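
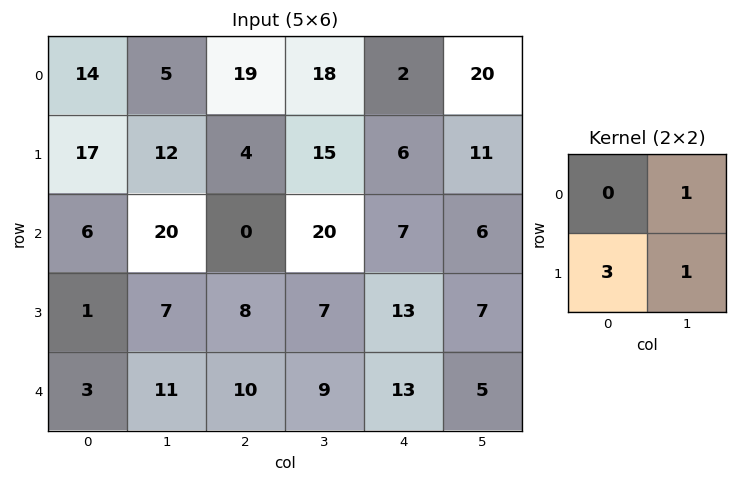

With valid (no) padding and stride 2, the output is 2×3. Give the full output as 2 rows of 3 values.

Output[0,0]: The receptive field on the input at this output position is [14 5 / 17 12]. Elementwise product with the kernel and sum: 5·1 + 17·3 + 12·1.

68 45 49
30 51 52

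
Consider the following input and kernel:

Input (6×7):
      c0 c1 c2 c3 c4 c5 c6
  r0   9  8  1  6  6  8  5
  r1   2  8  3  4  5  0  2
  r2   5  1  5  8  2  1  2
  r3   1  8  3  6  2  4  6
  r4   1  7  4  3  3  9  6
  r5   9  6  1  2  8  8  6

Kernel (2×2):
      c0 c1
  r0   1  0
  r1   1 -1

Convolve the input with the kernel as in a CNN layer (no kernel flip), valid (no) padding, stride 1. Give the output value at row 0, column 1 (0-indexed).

The receptive field on the input at this output position is [8 1 / 8 3]. Elementwise product with the kernel and sum: 8·1 + 8·1 + 3·-1.

13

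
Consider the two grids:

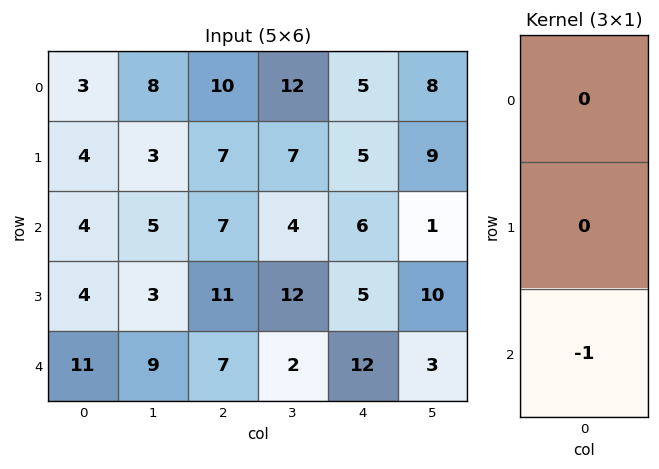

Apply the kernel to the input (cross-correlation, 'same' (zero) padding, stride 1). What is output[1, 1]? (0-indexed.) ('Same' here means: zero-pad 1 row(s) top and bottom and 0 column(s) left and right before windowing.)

The receptive field on the zero-padded input at this output position is [8 / 3 / 5]. Elementwise product with the kernel and sum: 5·-1.

-5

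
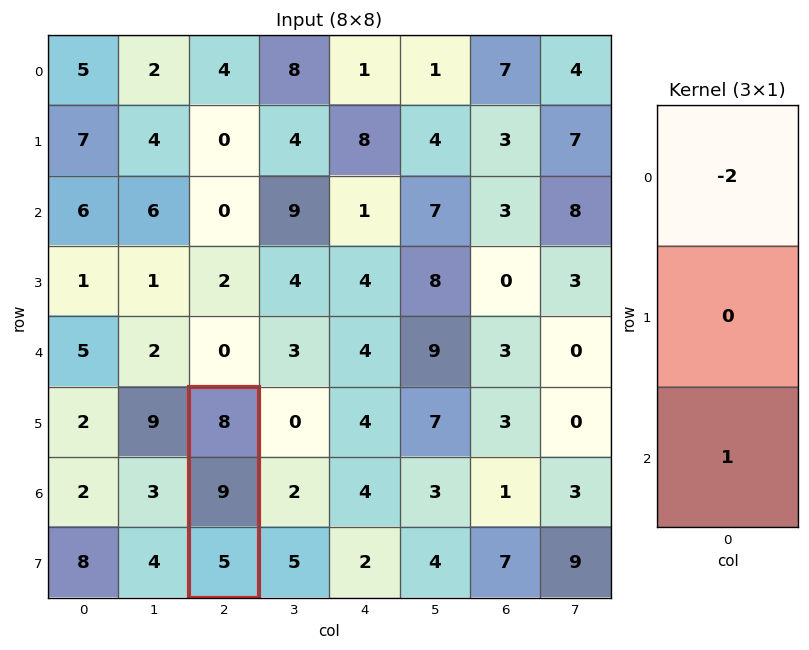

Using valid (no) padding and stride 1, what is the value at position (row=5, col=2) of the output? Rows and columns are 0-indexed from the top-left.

The receptive field on the input at this output position is [8 / 9 / 5]. Elementwise product with the kernel and sum: 8·-2 + 5·1.

-11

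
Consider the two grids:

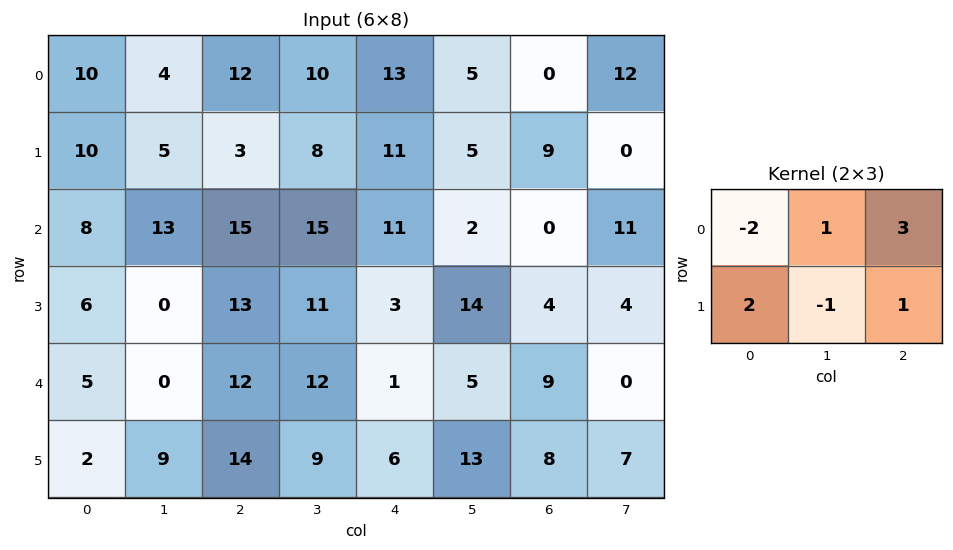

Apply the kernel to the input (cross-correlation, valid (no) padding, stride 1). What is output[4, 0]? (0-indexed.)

35

The receptive field on the input at this output position is [5 0 12 / 2 9 14]. Elementwise product with the kernel and sum: 5·-2 + 0·1 + 12·3 + 2·2 + 9·-1 + 14·1.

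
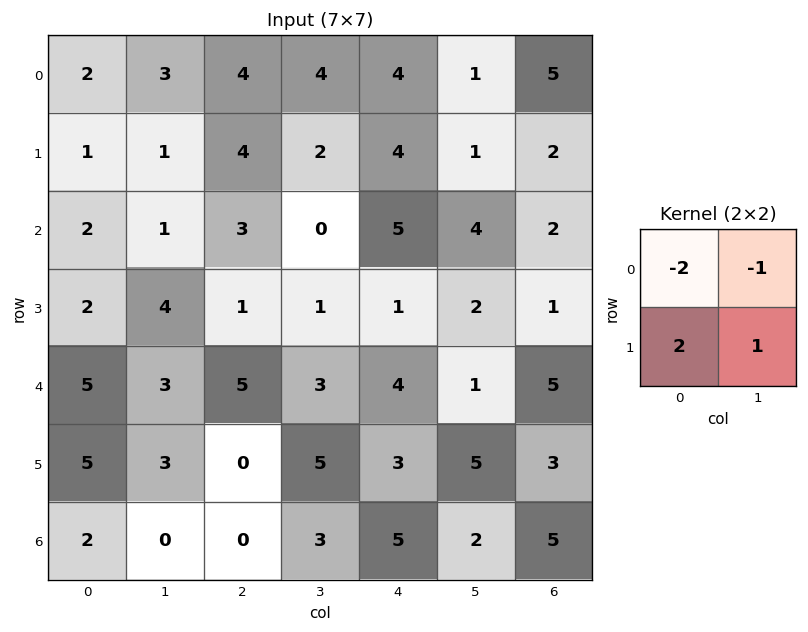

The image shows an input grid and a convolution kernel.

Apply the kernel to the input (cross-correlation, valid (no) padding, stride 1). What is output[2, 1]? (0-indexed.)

4

The receptive field on the input at this output position is [1 3 / 4 1]. Elementwise product with the kernel and sum: 1·-2 + 3·-1 + 4·2 + 1·1.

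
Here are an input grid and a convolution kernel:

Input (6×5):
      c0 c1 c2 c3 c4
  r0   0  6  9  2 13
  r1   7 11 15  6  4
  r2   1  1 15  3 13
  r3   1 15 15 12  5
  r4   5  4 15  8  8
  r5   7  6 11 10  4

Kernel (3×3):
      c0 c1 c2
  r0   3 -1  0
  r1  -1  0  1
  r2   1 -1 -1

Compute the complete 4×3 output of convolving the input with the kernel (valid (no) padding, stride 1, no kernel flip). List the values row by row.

Output[0,0]: The receptive field on the input at this output position is [0 6 9 / 7 11 15 / 1 1 15]. Elementwise product with the kernel and sum: 0·3 + 6·-1 + 7·-1 + 15·1 + 1·1 + 1·-1 + 15·-1.
Output[0,1]: The receptive field on the input at this output position is [6 9 2 / 11 15 6 / 1 15 3]. Elementwise product with the kernel and sum: 6·3 + 9·-1 + 11·-1 + 6·1 + 1·1 + 15·-1 + 3·-1.

-13 -13 13
-5 8 35
2 -34 31
-12 19 23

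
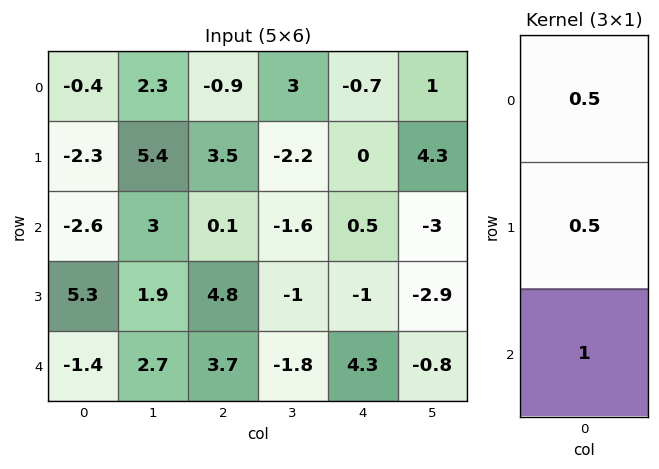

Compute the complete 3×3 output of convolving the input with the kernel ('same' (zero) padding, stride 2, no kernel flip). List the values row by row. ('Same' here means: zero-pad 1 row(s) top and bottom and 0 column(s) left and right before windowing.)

Output[0,0]: The receptive field on the zero-padded input at this output position is [0 / -0.4 / -2.3]. Elementwise product with the kernel and sum: 0·0.5 + -0.4·0.5 + -2.3·1.
Output[0,1]: The receptive field on the zero-padded input at this output position is [0 / -0.9 / 3.5]. Elementwise product with the kernel and sum: 0·0.5 + -0.9·0.5 + 3.5·1.

-2.5 3.05 -0.35
2.85 6.6 -0.75
1.95 4.25 1.65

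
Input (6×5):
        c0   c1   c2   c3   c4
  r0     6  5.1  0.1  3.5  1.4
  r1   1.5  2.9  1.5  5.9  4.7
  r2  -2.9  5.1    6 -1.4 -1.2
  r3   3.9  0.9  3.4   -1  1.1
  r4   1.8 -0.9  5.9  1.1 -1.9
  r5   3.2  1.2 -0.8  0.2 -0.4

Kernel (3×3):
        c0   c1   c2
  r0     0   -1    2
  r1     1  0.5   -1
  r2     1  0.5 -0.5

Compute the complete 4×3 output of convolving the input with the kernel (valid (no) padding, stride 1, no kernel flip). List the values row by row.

Output[0,0]: The receptive field on the input at this output position is [6 5.1 0.1 / 1.5 2.9 1.5 / -2.9 5.1 6]. Elementwise product with the kernel and sum: 5.1·-1 + 0.1·2 + 1.5·1 + 2.9·0.5 + 1.5·-1 + -2.9·1 + 5.1·0.5 + 6·-0.5.

-6.8 13.45 4.95
-3.6 22.9 12.35
6.25 -3.7 8.2
5.55 -3.75 11.05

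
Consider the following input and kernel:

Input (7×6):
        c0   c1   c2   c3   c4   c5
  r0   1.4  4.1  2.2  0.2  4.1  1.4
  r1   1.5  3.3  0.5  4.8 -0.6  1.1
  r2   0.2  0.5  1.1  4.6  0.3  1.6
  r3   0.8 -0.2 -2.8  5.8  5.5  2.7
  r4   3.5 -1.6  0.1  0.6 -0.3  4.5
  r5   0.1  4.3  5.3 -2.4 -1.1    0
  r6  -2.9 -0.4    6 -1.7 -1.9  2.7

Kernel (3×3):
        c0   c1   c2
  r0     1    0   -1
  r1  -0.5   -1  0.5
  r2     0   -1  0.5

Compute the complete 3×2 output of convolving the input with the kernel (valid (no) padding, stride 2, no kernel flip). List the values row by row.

-4.55 -11.7
-0.85 -1.6
5.1 0.35

Output[0,0]: The receptive field on the input at this output position is [1.4 4.1 2.2 / 1.5 3.3 0.5 / 0.2 0.5 1.1]. Elementwise product with the kernel and sum: 1.4·1 + 2.2·-1 + 1.5·-0.5 + 3.3·-1 + 0.5·0.5 + 0.5·-1 + 1.1·0.5.
Output[0,1]: The receptive field on the input at this output position is [2.2 0.2 4.1 / 0.5 4.8 -0.6 / 1.1 4.6 0.3]. Elementwise product with the kernel and sum: 2.2·1 + 4.1·-1 + 0.5·-0.5 + 4.8·-1 + -0.6·0.5 + 4.6·-1 + 0.3·0.5.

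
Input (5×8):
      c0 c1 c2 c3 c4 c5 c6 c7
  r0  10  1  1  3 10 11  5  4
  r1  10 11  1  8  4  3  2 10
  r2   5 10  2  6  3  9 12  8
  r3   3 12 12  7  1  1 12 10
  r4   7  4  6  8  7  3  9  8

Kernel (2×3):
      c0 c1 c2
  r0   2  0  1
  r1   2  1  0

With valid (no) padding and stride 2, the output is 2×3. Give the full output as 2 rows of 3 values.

Output[0,0]: The receptive field on the input at this output position is [10 1 1 / 10 11 1]. Elementwise product with the kernel and sum: 10·2 + 1·1 + 10·2 + 11·1.
Output[0,1]: The receptive field on the input at this output position is [1 3 10 / 1 8 4]. Elementwise product with the kernel and sum: 1·2 + 10·1 + 1·2 + 8·1.

52 22 36
30 38 21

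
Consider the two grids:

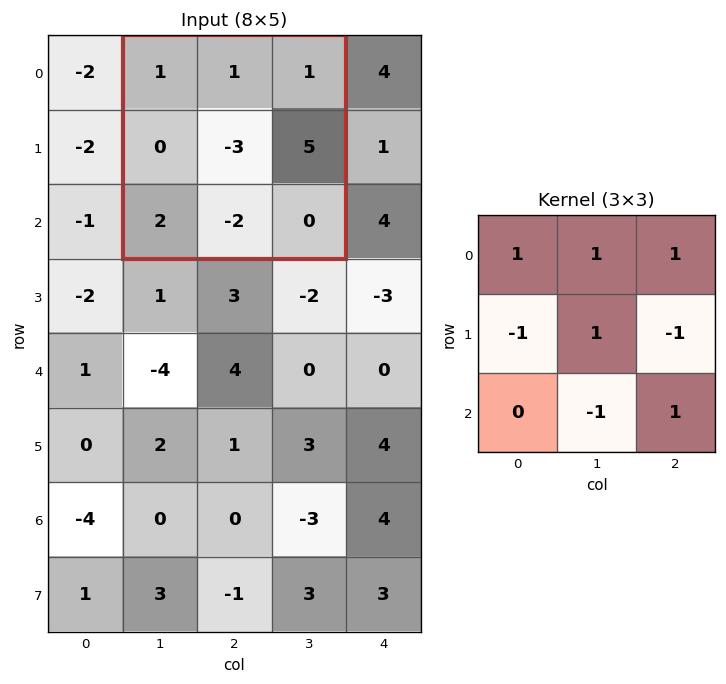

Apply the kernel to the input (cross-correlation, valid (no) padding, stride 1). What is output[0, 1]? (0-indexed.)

The receptive field on the input at this output position is [1 1 1 / 0 -3 5 / 2 -2 0]. Elementwise product with the kernel and sum: 1·1 + 1·1 + 1·1 + 0·-1 + -3·1 + 5·-1 + -2·-1 + 0·1.

-3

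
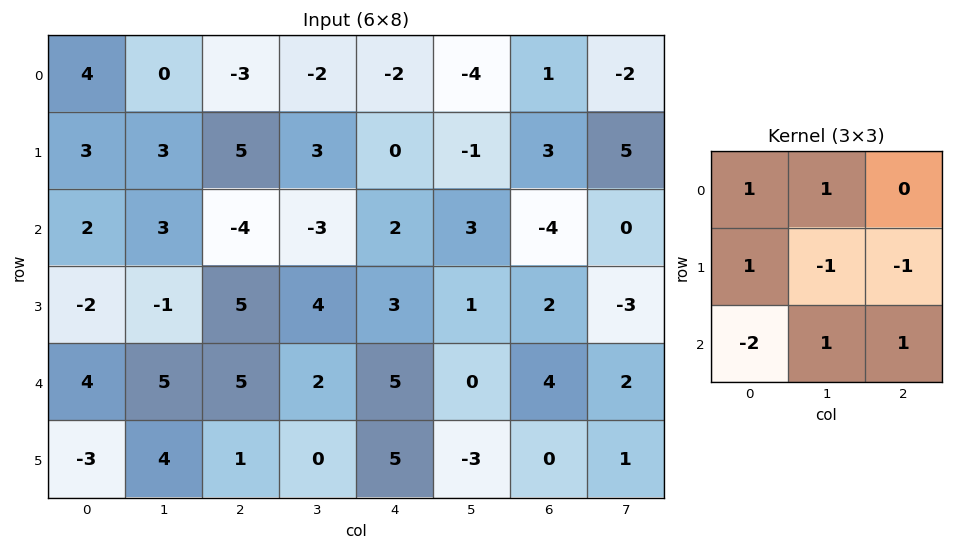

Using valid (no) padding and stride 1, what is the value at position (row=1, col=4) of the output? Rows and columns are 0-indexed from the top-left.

The receptive field on the input at this output position is [0 -1 3 / 2 3 -4 / 3 1 2]. Elementwise product with the kernel and sum: 0·1 + -1·1 + 2·1 + 3·-1 + -4·-1 + 3·-2 + 1·1 + 2·1.

-1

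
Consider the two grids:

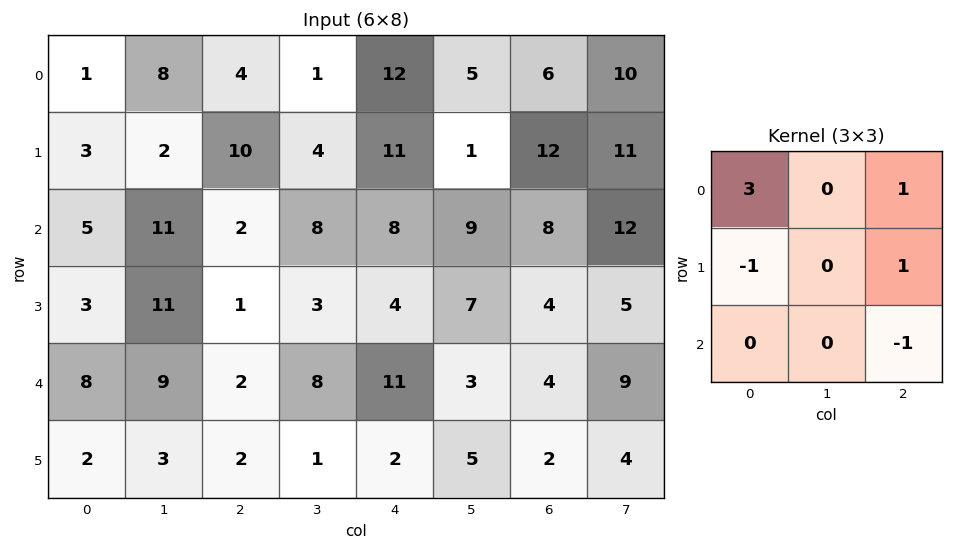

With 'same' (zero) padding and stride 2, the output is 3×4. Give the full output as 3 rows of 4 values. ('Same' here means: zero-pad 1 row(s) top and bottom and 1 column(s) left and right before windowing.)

Output[0,0]: The receptive field on the zero-padded input at this output position is [0 0 0 / 0 1 8 / 0 3 2]. Elementwise product with the kernel and sum: 0·3 + 0·1 + 0·-1 + 8·1 + 2·-1.

6 -11 3 -6
2 4 7 12
17 34 6 28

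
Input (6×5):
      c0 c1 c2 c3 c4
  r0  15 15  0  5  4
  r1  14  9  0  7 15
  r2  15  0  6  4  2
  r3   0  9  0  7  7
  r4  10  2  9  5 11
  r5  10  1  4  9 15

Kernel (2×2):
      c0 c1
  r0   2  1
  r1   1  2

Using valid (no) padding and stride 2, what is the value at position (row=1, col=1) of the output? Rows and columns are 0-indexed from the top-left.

The receptive field on the input at this output position is [6 4 / 0 7]. Elementwise product with the kernel and sum: 6·2 + 4·1 + 0·1 + 7·2.

30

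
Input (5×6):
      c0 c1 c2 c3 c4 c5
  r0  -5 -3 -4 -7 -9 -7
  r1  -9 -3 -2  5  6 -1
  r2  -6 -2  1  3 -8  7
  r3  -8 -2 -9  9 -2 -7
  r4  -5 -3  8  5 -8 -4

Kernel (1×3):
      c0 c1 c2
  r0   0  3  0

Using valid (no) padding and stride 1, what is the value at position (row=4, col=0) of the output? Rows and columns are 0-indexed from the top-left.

-9

The receptive field on the input at this output position is [-5 -3 8]. Elementwise product with the kernel and sum: -3·3.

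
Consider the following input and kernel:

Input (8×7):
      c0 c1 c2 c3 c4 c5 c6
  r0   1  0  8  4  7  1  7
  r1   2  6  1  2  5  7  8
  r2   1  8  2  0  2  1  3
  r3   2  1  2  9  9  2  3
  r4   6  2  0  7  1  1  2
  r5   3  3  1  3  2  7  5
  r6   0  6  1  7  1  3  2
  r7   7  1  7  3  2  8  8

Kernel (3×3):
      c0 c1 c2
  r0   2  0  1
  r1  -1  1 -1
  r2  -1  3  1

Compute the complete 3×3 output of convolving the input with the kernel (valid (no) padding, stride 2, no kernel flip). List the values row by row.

Output[0,0]: The receptive field on the input at this output position is [1 0 8 / 2 6 1 / 1 8 2]. Elementwise product with the kernel and sum: 1·2 + 8·1 + 2·-1 + 6·1 + 1·-1 + 1·-1 + 8·3 + 2·1.
Output[0,1]: The receptive field on the input at this output position is [8 4 7 / 1 2 5 / 2 0 2]. Elementwise product with the kernel and sum: 8·2 + 7·1 + 1·-1 + 2·1 + 5·-1 + 2·-1 + 0·3 + 2·1.

38 19 19
1 26 1
30 22 14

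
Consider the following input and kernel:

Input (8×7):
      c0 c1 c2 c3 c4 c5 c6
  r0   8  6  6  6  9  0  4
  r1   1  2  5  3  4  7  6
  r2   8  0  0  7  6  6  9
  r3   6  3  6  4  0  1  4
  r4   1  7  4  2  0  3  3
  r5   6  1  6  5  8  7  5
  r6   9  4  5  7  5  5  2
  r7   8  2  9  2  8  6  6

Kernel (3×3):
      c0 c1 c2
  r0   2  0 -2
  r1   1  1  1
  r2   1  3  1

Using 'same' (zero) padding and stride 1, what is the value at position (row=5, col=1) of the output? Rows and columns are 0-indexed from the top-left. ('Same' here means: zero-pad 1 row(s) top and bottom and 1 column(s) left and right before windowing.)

33

The receptive field on the zero-padded input at this output position is [1 7 4 / 6 1 6 / 9 4 5]. Elementwise product with the kernel and sum: 1·2 + 4·-2 + 6·1 + 1·1 + 6·1 + 9·1 + 4·3 + 5·1.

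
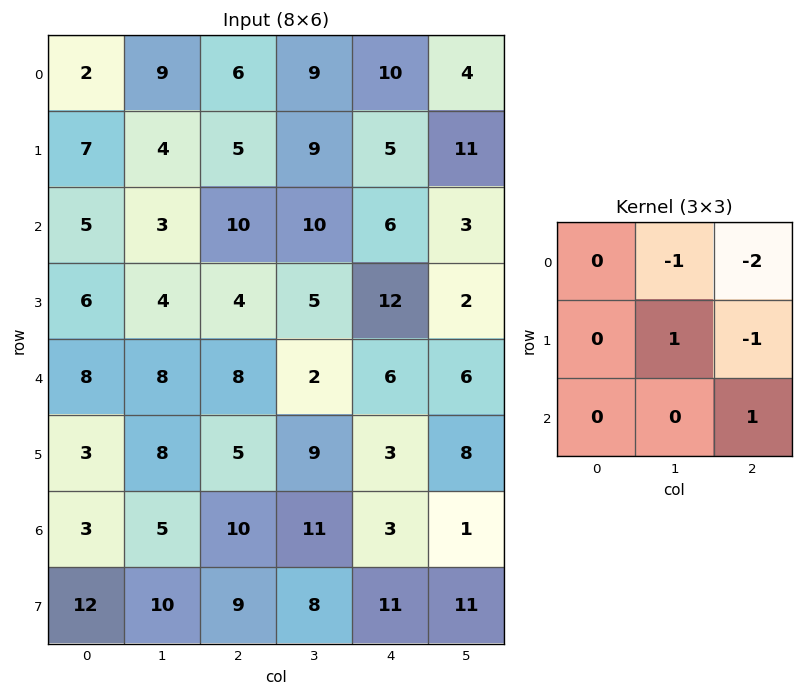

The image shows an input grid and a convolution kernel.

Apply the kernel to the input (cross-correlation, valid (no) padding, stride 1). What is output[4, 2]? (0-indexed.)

-5

The receptive field on the input at this output position is [8 2 6 / 5 9 3 / 10 11 3]. Elementwise product with the kernel and sum: 2·-1 + 6·-2 + 9·1 + 3·-1 + 3·1.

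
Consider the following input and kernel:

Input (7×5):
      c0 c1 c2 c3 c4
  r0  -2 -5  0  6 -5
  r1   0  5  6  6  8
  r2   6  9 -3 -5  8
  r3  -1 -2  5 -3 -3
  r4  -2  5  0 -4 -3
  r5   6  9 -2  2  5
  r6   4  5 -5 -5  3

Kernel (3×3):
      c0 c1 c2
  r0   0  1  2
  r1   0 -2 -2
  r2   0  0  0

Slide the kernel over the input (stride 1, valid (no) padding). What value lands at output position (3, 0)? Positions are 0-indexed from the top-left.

The receptive field on the input at this output position is [-1 -2 5 / -2 5 0 / 6 9 -2]. Elementwise product with the kernel and sum: -2·1 + 5·2 + 5·-2 + 0·-2.

-2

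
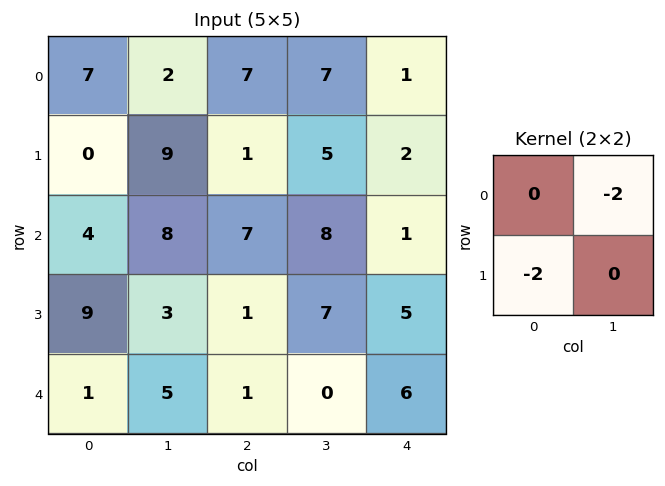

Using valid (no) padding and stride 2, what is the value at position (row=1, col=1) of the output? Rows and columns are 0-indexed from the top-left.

The receptive field on the input at this output position is [7 8 / 1 7]. Elementwise product with the kernel and sum: 8·-2 + 1·-2.

-18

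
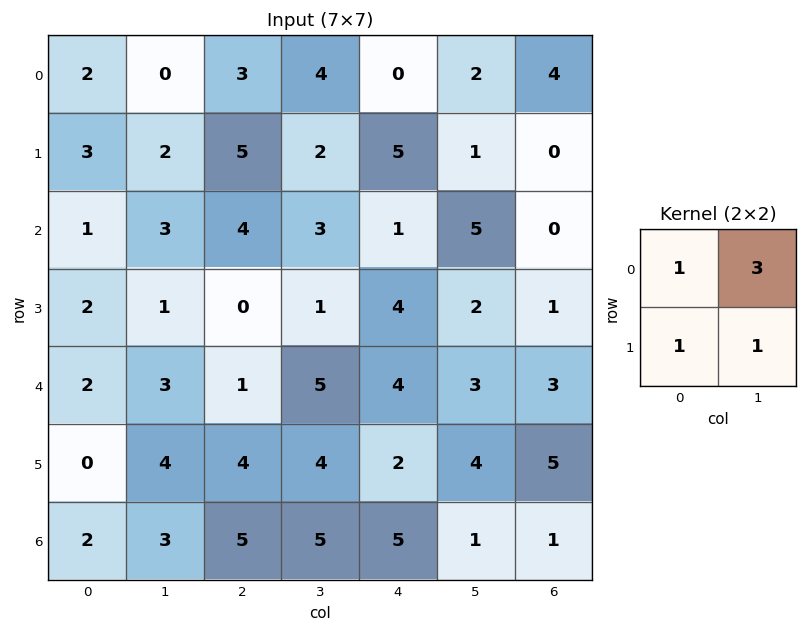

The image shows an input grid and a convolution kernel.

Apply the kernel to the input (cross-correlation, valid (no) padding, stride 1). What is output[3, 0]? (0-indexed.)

The receptive field on the input at this output position is [2 1 / 2 3]. Elementwise product with the kernel and sum: 2·1 + 1·3 + 2·1 + 3·1.

10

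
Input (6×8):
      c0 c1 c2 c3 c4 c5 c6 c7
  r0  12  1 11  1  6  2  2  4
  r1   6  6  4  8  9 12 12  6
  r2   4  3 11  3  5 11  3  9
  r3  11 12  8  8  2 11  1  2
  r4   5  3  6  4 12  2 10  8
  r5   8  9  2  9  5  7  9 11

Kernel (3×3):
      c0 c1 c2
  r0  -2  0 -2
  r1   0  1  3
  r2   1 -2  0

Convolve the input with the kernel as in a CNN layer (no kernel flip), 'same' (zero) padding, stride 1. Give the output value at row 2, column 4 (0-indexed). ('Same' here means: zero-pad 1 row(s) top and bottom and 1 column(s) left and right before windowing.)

The receptive field on the zero-padded input at this output position is [8 9 12 / 3 5 11 / 8 2 11]. Elementwise product with the kernel and sum: 8·-2 + 12·-2 + 5·1 + 11·3 + 8·1 + 2·-2.

2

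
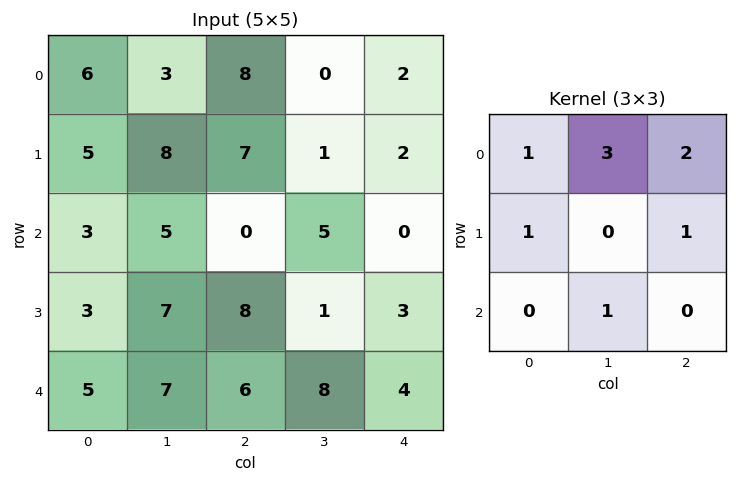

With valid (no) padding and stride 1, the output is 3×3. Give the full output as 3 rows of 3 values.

Output[0,0]: The receptive field on the input at this output position is [6 3 8 / 5 8 7 / 3 5 0]. Elementwise product with the kernel and sum: 6·1 + 3·3 + 8·2 + 5·1 + 7·1 + 5·1.
Output[0,1]: The receptive field on the input at this output position is [3 8 0 / 8 7 1 / 5 0 5]. Elementwise product with the kernel and sum: 3·1 + 8·3 + 0·2 + 8·1 + 1·1 + 0·1.

48 36 26
53 49 15
36 29 34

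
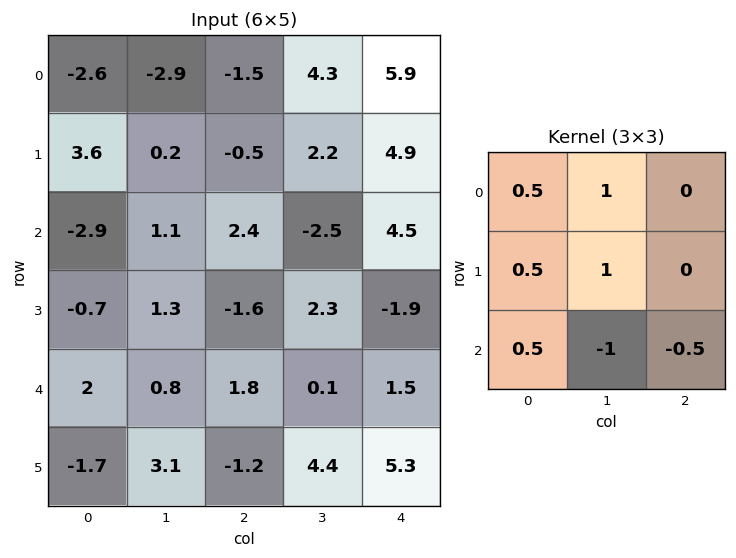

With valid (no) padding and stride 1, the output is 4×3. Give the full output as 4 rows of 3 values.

-5.95 -3.95 6.95
0.8 3.65 -1.5
-0.1 0.55 0.25
-0.6 1.8 -5.15

Output[0,0]: The receptive field on the input at this output position is [-2.6 -2.9 -1.5 / 3.6 0.2 -0.5 / -2.9 1.1 2.4]. Elementwise product with the kernel and sum: -2.6·0.5 + -2.9·1 + 3.6·0.5 + 0.2·1 + -2.9·0.5 + 1.1·-1 + 2.4·-0.5.
Output[0,1]: The receptive field on the input at this output position is [-2.9 -1.5 4.3 / 0.2 -0.5 2.2 / 1.1 2.4 -2.5]. Elementwise product with the kernel and sum: -2.9·0.5 + -1.5·1 + 0.2·0.5 + -0.5·1 + 1.1·0.5 + 2.4·-1 + -2.5·-0.5.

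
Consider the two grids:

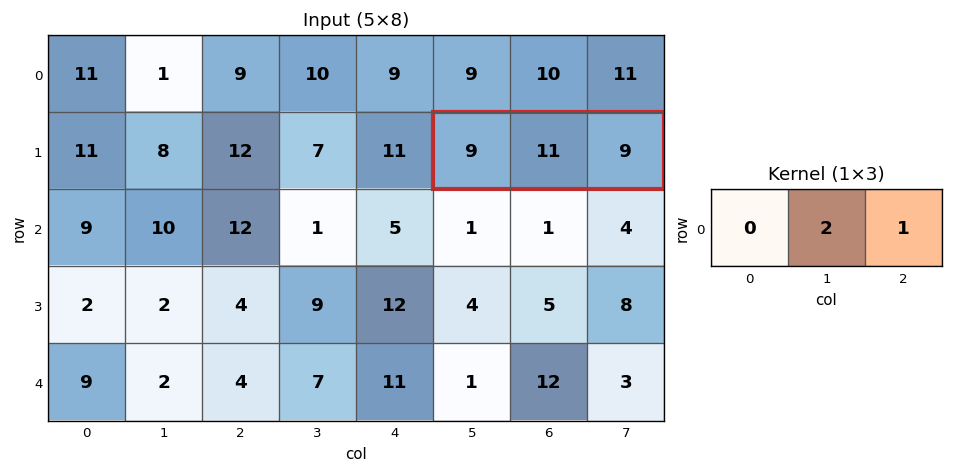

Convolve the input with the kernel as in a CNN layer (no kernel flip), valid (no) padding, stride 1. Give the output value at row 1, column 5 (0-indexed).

The receptive field on the input at this output position is [9 11 9]. Elementwise product with the kernel and sum: 11·2 + 9·1.

31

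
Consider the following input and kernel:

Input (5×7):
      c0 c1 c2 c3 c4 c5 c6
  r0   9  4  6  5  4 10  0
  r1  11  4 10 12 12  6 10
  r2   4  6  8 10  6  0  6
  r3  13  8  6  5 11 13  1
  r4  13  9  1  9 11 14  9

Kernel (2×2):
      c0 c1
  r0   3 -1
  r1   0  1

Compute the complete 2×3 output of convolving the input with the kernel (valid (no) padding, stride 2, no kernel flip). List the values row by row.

27 25 8
14 19 31

Output[0,0]: The receptive field on the input at this output position is [9 4 / 11 4]. Elementwise product with the kernel and sum: 9·3 + 4·-1 + 4·1.
Output[0,1]: The receptive field on the input at this output position is [6 5 / 10 12]. Elementwise product with the kernel and sum: 6·3 + 5·-1 + 12·1.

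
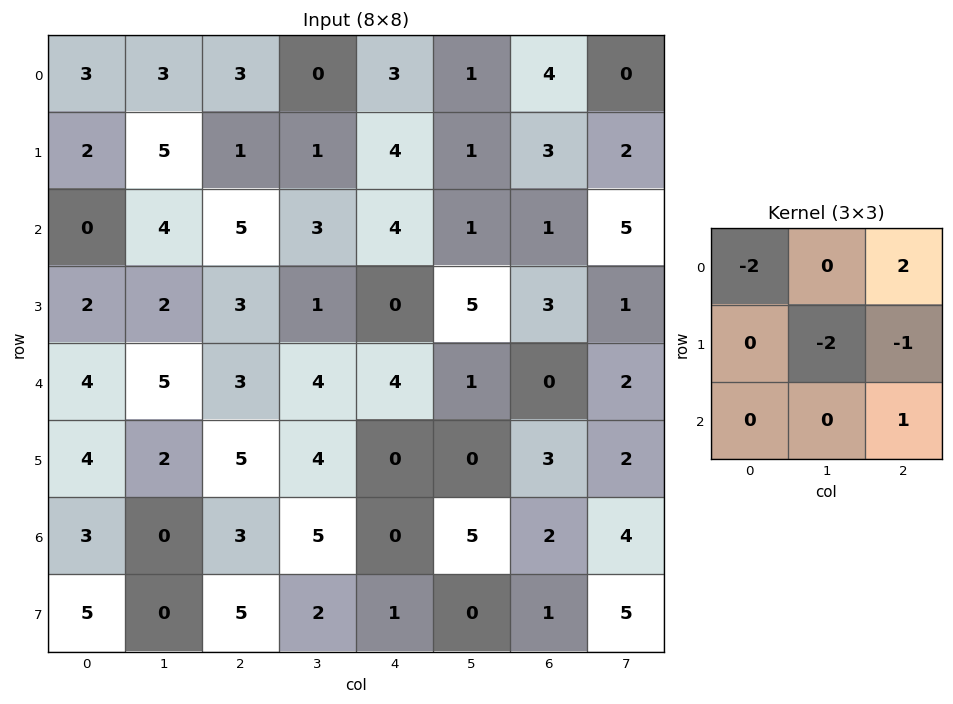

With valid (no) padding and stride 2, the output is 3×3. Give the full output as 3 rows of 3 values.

Output[0,0]: The receptive field on the input at this output position is [3 3 3 / 2 5 1 / 0 4 5]. Elementwise product with the kernel and sum: 3·-2 + 3·2 + 5·-2 + 1·-1 + 5·1.
Output[0,1]: The receptive field on the input at this output position is [3 0 3 / 1 1 4 / 5 3 4]. Elementwise product with the kernel and sum: 3·-2 + 3·2 + 1·-2 + 4·-1 + 4·1.

-6 -2 -2
6 0 -19
-8 -6 -9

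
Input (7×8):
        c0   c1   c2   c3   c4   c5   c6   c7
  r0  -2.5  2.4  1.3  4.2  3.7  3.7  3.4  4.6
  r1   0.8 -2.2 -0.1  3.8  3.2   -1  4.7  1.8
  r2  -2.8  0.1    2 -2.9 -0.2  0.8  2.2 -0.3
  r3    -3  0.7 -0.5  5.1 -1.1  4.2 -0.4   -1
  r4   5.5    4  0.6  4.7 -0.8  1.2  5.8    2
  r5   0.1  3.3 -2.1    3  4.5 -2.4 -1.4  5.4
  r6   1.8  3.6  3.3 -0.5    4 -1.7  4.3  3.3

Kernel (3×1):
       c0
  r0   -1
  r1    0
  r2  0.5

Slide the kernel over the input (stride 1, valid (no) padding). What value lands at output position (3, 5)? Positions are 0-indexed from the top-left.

The receptive field on the input at this output position is [4.2 / 1.2 / -2.4]. Elementwise product with the kernel and sum: 4.2·-1 + -2.4·0.5.

-5.4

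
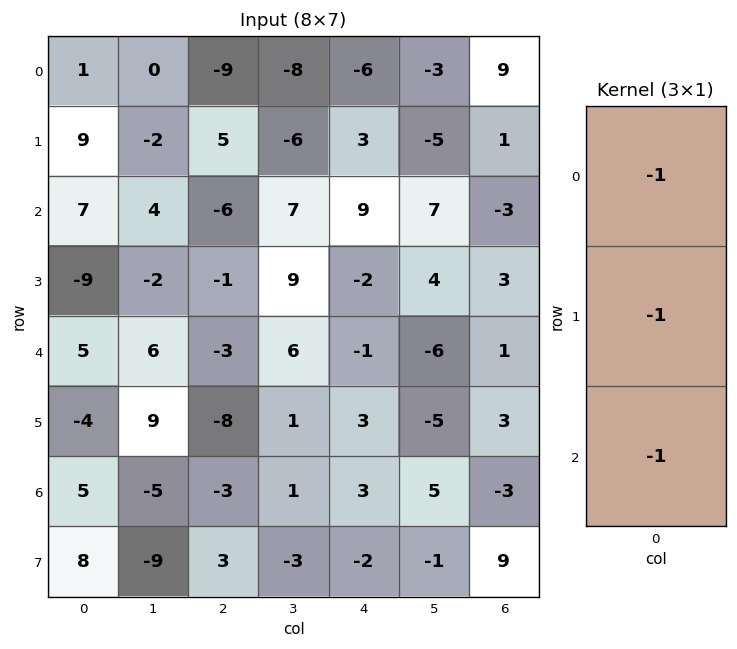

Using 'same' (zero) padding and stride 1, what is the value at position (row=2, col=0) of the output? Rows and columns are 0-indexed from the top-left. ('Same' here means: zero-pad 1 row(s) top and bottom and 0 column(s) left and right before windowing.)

The receptive field on the zero-padded input at this output position is [9 / 7 / -9]. Elementwise product with the kernel and sum: 9·-1 + 7·-1 + -9·-1.

-7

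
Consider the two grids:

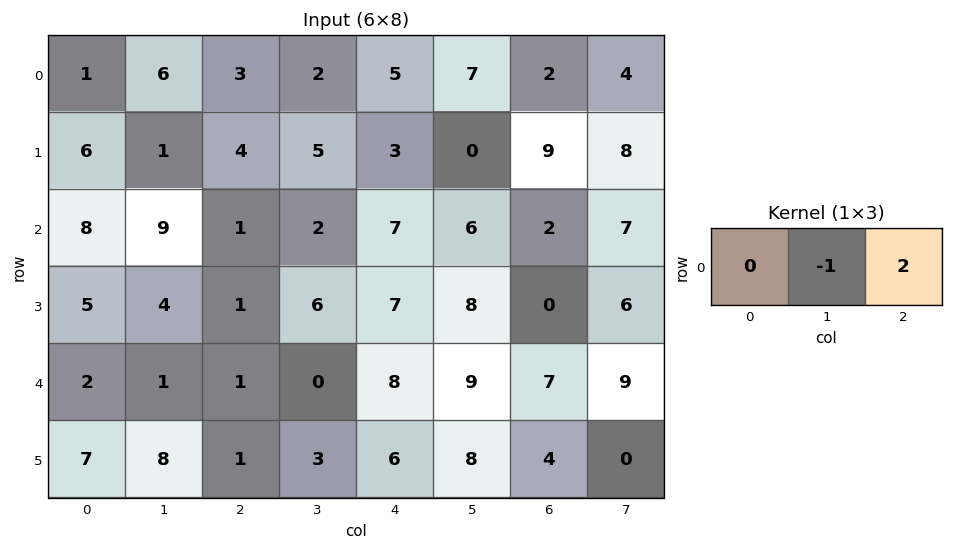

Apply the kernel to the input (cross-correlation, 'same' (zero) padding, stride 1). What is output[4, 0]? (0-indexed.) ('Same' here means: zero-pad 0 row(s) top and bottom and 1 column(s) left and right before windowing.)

0

The receptive field on the zero-padded input at this output position is [0 2 1]. Elementwise product with the kernel and sum: 2·-1 + 1·2.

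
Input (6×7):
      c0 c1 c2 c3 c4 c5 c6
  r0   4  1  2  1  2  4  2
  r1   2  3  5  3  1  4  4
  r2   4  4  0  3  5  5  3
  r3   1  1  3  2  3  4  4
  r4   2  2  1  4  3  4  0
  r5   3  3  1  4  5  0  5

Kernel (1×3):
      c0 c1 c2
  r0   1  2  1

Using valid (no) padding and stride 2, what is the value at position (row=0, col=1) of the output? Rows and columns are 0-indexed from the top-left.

The receptive field on the input at this output position is [2 1 2]. Elementwise product with the kernel and sum: 2·1 + 1·2 + 2·1.

6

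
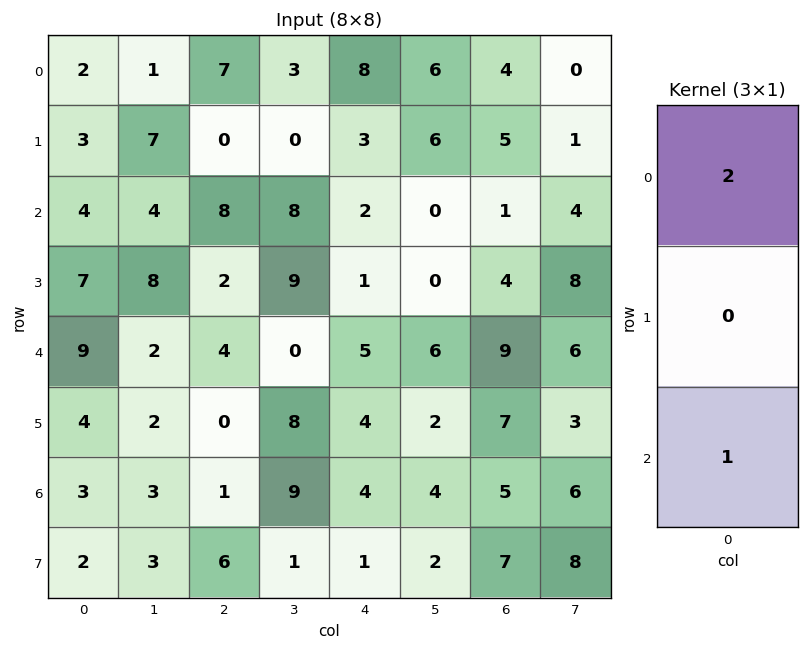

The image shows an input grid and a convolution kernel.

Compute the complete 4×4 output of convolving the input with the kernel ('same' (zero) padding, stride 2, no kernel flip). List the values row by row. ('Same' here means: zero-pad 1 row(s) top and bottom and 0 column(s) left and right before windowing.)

3 0 3 5
13 2 7 14
18 4 6 15
10 6 9 21

Output[0,0]: The receptive field on the zero-padded input at this output position is [0 / 2 / 3]. Elementwise product with the kernel and sum: 0·2 + 3·1.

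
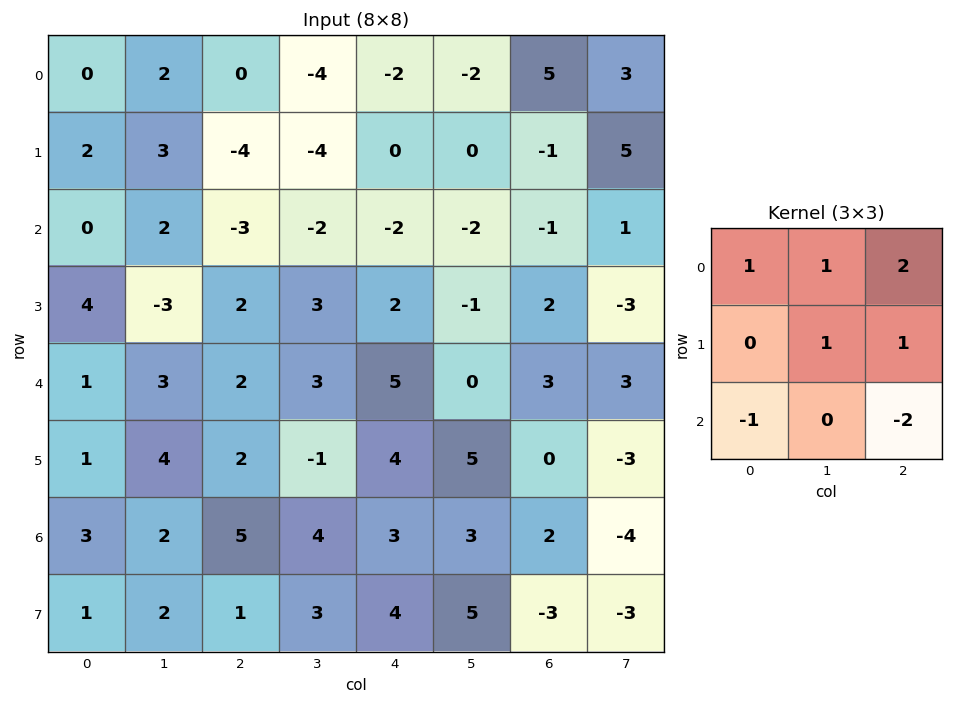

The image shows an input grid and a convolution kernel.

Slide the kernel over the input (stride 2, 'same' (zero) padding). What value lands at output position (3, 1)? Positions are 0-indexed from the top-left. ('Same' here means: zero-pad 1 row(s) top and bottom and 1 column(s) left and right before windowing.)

5

The receptive field on the zero-padded input at this output position is [4 2 -1 / 2 5 4 / 2 1 3]. Elementwise product with the kernel and sum: 4·1 + 2·1 + -1·2 + 5·1 + 4·1 + 2·-1 + 3·-2.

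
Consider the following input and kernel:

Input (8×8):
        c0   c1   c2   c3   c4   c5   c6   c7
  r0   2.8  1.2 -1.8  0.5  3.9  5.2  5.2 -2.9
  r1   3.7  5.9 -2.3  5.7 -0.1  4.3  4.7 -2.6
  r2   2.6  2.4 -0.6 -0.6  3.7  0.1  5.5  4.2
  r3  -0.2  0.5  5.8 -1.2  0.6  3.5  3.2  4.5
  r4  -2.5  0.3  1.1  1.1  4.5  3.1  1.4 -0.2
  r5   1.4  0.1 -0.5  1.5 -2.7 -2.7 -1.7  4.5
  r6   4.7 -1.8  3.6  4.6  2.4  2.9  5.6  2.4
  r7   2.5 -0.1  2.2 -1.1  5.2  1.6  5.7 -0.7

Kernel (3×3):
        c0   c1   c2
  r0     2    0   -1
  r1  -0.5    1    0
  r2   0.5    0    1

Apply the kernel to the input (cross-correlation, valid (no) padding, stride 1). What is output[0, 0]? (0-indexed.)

The receptive field on the input at this output position is [2.8 1.2 -1.8 / 3.7 5.9 -2.3 / 2.6 2.4 -0.6]. Elementwise product with the kernel and sum: 2.8·2 + -1.8·-1 + 3.7·-0.5 + 5.9·1 + 2.6·0.5 + -0.6·1.

12.15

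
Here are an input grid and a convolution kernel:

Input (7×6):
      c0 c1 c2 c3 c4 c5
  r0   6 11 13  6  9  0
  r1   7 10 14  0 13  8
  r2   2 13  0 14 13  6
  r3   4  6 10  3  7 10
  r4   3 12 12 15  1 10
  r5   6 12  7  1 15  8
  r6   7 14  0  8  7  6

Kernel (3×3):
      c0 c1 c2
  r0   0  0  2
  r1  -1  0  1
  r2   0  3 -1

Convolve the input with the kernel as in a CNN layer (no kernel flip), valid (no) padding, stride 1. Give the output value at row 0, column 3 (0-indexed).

41

The receptive field on the input at this output position is [6 9 0 / 0 13 8 / 14 13 6]. Elementwise product with the kernel and sum: 0·2 + 0·-1 + 8·1 + 13·3 + 6·-1.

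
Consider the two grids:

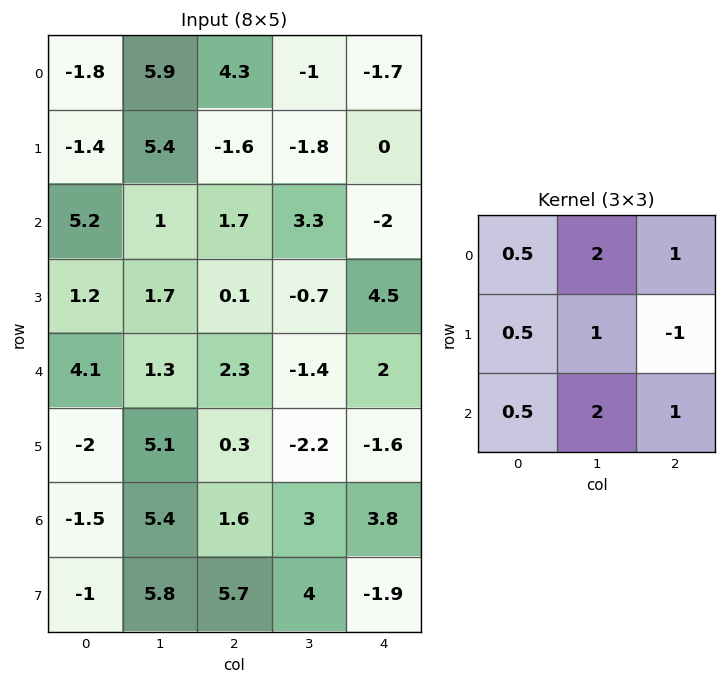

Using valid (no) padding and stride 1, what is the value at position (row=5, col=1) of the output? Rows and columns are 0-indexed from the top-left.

20.55

The receptive field on the input at this output position is [5.1 0.3 -2.2 / 5.4 1.6 3 / 5.8 5.7 4]. Elementwise product with the kernel and sum: 5.1·0.5 + 0.3·2 + -2.2·1 + 5.4·0.5 + 1.6·1 + 3·-1 + 5.8·0.5 + 5.7·2 + 4·1.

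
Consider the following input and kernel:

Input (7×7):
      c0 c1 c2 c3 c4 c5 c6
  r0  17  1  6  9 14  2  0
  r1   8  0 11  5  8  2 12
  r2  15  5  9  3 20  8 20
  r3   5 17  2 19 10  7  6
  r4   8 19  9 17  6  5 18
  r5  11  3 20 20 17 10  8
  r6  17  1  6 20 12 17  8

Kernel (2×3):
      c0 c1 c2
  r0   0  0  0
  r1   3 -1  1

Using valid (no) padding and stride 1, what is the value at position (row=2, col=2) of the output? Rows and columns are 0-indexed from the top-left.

-3

The receptive field on the input at this output position is [9 3 20 / 2 19 10]. Elementwise product with the kernel and sum: 2·3 + 19·-1 + 10·1.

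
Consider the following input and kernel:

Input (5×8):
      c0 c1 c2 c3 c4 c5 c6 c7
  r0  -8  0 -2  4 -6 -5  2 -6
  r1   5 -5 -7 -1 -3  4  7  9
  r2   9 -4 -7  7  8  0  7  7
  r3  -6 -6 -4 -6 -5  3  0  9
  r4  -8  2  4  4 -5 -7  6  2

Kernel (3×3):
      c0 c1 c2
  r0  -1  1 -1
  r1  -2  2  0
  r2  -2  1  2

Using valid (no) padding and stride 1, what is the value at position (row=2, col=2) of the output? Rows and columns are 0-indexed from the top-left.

-12

The receptive field on the input at this output position is [-7 7 8 / -4 -6 -5 / 4 4 -5]. Elementwise product with the kernel and sum: -7·-1 + 7·1 + 8·-1 + -4·-2 + -6·2 + 4·-2 + 4·1 + -5·2.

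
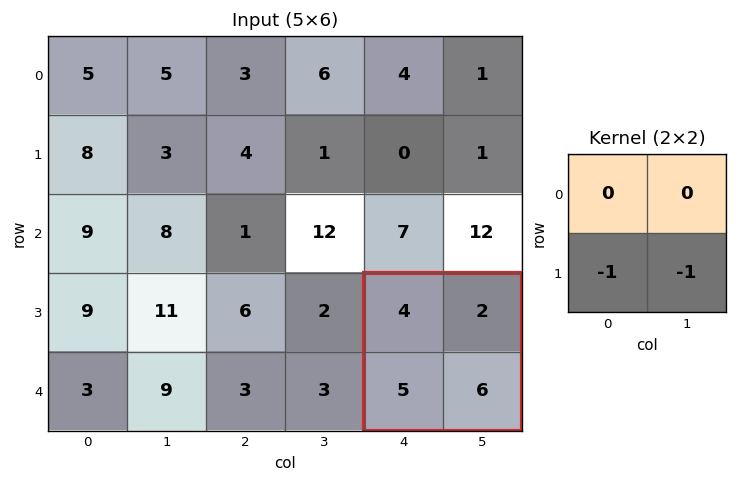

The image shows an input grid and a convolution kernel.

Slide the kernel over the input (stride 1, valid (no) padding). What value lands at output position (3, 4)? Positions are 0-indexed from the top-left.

-11

The receptive field on the input at this output position is [4 2 / 5 6]. Elementwise product with the kernel and sum: 5·-1 + 6·-1.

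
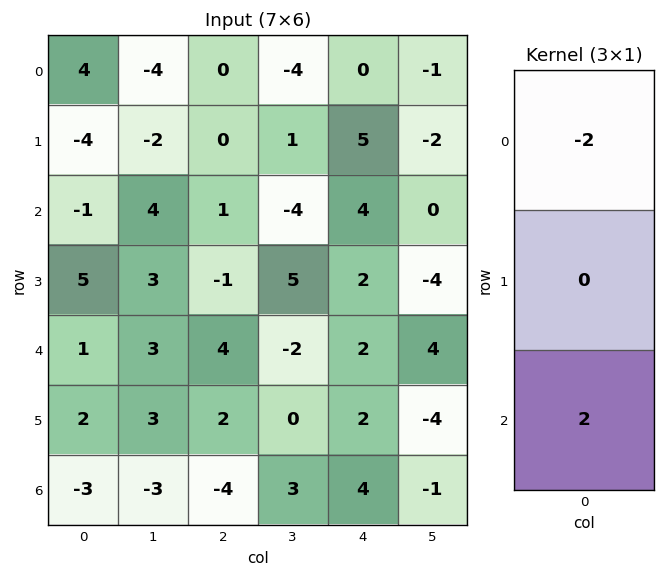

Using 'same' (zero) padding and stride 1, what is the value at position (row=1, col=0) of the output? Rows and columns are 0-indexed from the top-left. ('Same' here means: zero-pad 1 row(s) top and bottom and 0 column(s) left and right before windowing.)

The receptive field on the zero-padded input at this output position is [4 / -4 / -1]. Elementwise product with the kernel and sum: 4·-2 + -1·2.

-10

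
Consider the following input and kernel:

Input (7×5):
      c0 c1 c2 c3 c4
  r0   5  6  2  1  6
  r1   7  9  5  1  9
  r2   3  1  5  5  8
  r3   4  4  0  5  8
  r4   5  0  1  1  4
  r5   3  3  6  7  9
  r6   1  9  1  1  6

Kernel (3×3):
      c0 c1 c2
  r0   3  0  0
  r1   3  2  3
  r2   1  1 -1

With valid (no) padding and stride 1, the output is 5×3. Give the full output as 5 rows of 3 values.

68 59 52
55 54 61
33 30 47
30 19 21
57 51 58

Output[0,0]: The receptive field on the input at this output position is [5 6 2 / 7 9 5 / 3 1 5]. Elementwise product with the kernel and sum: 5·3 + 7·3 + 9·2 + 5·3 + 3·1 + 1·1 + 5·-1.
Output[0,1]: The receptive field on the input at this output position is [6 2 1 / 9 5 1 / 1 5 5]. Elementwise product with the kernel and sum: 6·3 + 9·3 + 5·2 + 1·3 + 1·1 + 5·1 + 5·-1.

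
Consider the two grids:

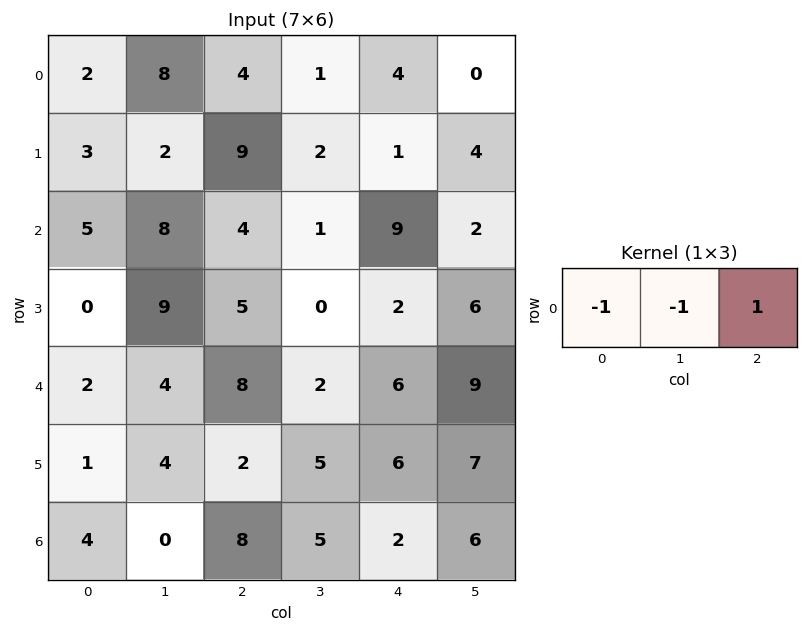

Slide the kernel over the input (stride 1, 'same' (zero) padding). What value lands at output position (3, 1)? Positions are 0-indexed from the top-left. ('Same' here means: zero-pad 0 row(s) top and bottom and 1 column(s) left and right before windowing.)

The receptive field on the zero-padded input at this output position is [0 9 5]. Elementwise product with the kernel and sum: 0·-1 + 9·-1 + 5·1.

-4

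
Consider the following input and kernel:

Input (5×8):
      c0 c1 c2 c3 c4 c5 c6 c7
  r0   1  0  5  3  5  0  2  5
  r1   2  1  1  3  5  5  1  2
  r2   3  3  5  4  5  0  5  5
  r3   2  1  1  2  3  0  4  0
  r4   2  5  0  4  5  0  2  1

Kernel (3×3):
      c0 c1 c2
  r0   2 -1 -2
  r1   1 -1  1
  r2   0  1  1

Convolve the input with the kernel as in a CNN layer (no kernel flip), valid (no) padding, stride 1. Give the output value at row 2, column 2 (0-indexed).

7

The receptive field on the input at this output position is [5 4 5 / 1 2 3 / 0 4 5]. Elementwise product with the kernel and sum: 5·2 + 4·-1 + 5·-2 + 1·1 + 2·-1 + 3·1 + 4·1 + 5·1.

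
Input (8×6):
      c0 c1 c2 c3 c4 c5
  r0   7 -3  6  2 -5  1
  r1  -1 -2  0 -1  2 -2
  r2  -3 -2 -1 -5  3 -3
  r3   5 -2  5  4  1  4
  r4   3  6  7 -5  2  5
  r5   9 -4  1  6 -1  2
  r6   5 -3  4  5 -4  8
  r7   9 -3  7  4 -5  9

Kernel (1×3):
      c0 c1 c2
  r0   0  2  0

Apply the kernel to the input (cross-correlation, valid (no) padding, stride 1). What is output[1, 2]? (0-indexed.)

-2

The receptive field on the input at this output position is [0 -1 2]. Elementwise product with the kernel and sum: -1·2.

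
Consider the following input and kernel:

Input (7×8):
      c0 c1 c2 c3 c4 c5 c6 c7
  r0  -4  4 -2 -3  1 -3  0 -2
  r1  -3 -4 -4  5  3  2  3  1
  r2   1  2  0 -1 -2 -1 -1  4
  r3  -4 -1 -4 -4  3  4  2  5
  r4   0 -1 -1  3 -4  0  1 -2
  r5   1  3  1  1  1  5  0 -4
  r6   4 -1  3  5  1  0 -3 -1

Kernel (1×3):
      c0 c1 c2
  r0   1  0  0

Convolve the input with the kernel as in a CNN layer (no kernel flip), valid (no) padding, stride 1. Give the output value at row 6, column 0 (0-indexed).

4

The receptive field on the input at this output position is [4 -1 3]. Elementwise product with the kernel and sum: 4·1.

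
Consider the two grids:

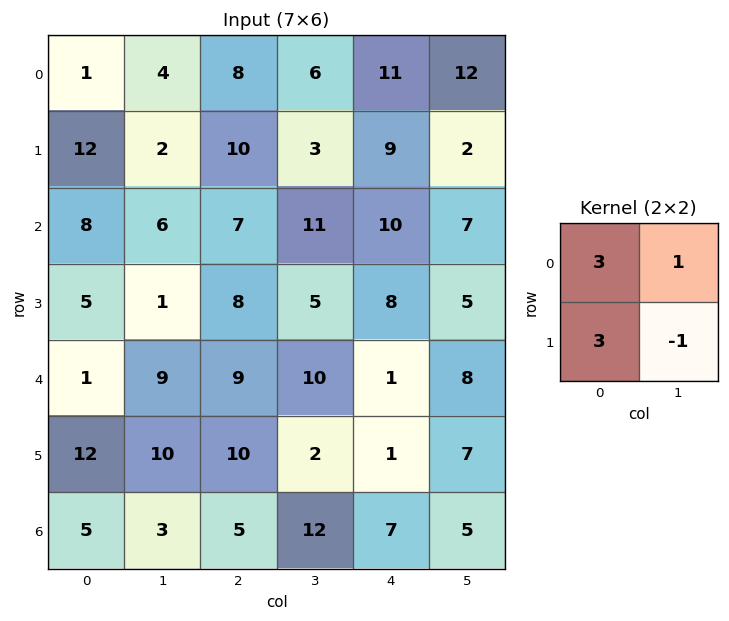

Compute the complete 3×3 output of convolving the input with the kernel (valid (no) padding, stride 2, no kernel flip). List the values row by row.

41 57 70
44 51 56
38 65 7

Output[0,0]: The receptive field on the input at this output position is [1 4 / 12 2]. Elementwise product with the kernel and sum: 1·3 + 4·1 + 12·3 + 2·-1.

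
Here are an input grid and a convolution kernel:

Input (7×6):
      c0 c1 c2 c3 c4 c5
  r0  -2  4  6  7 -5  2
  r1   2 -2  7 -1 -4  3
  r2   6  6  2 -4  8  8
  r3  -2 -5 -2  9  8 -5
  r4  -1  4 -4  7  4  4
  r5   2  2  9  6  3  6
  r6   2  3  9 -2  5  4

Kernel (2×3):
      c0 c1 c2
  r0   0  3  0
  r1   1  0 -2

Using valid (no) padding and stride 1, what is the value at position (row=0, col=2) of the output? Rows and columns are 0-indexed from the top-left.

The receptive field on the input at this output position is [6 7 -5 / 7 -1 -4]. Elementwise product with the kernel and sum: 7·3 + 7·1 + -4·-2.

36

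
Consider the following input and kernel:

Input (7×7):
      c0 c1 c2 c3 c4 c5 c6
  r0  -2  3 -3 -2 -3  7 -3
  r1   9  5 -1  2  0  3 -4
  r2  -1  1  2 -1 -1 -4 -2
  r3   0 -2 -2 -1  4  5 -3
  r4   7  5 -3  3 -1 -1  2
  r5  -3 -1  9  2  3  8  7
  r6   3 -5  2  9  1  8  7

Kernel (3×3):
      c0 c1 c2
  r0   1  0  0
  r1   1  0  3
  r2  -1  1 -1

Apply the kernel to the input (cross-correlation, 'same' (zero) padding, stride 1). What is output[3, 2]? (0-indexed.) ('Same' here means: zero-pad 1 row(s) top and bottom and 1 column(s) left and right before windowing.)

The receptive field on the zero-padded input at this output position is [1 2 -1 / -2 -2 -1 / 5 -3 3]. Elementwise product with the kernel and sum: 1·1 + -2·1 + -1·3 + 5·-1 + -3·1 + 3·-1.

-15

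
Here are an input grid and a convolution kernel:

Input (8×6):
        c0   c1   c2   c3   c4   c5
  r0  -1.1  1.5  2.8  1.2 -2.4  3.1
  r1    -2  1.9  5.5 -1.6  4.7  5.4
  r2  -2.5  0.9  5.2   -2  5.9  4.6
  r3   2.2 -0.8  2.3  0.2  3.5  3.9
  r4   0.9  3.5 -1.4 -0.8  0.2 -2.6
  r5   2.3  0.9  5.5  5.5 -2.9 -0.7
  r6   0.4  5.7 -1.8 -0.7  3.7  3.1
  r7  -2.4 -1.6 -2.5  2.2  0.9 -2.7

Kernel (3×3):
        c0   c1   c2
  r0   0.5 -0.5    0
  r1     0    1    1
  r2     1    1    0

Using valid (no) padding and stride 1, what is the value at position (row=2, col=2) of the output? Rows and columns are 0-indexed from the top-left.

The receptive field on the input at this output position is [5.2 -2 5.9 / 2.3 0.2 3.5 / -1.4 -0.8 0.2]. Elementwise product with the kernel and sum: 5.2·0.5 + -2·-0.5 + 0.2·1 + 3.5·1 + -1.4·1 + -0.8·1.

5.1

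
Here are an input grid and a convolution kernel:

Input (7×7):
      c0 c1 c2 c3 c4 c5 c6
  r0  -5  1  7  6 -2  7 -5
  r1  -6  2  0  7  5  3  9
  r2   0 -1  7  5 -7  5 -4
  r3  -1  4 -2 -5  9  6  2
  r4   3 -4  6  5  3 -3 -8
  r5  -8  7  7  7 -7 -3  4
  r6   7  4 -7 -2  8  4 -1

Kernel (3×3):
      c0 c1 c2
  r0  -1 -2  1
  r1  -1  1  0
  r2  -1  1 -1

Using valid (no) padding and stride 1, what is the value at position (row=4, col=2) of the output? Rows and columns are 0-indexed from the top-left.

The receptive field on the input at this output position is [6 5 3 / 7 7 -7 / -7 -2 8]. Elementwise product with the kernel and sum: 6·-1 + 5·-2 + 3·1 + 7·-1 + 7·1 + -7·-1 + -2·1 + 8·-1.

-16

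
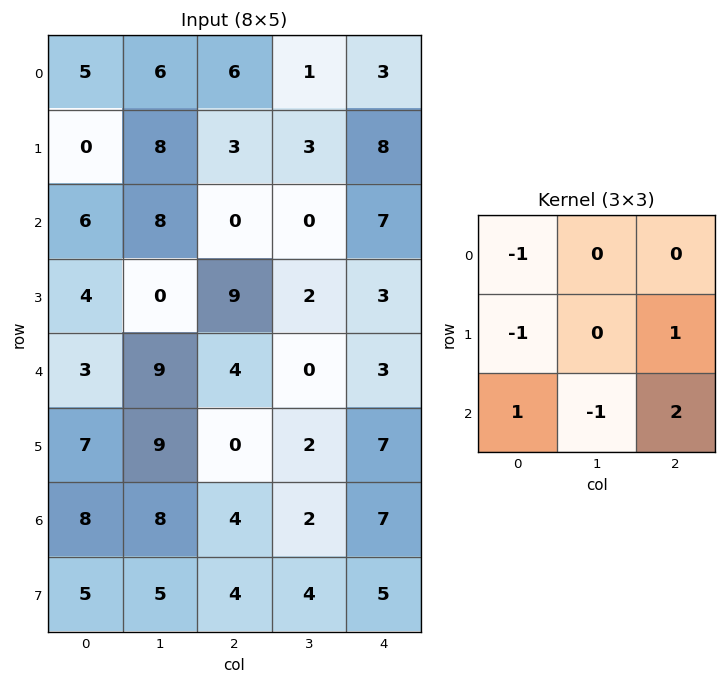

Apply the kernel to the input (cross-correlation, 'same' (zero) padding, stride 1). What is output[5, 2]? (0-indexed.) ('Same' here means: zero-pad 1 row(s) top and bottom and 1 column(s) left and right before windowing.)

-8

The receptive field on the zero-padded input at this output position is [9 4 0 / 9 0 2 / 8 4 2]. Elementwise product with the kernel and sum: 9·-1 + 9·-1 + 2·1 + 8·1 + 4·-1 + 2·2.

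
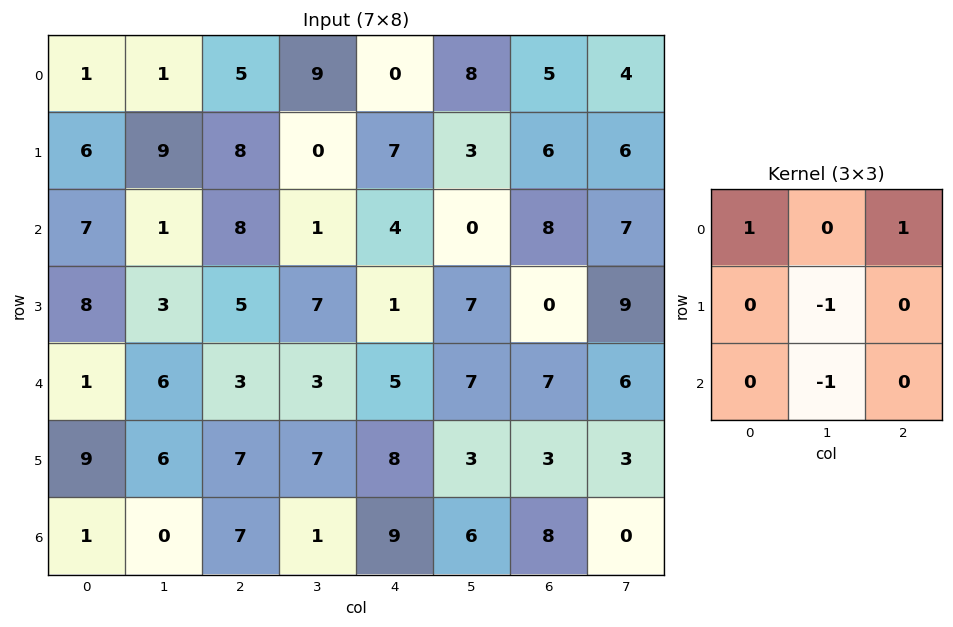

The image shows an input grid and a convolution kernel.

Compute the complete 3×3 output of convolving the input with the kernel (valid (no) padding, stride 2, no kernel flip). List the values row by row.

-4 4 2
6 2 -2
-2 0 3

Output[0,0]: The receptive field on the input at this output position is [1 1 5 / 6 9 8 / 7 1 8]. Elementwise product with the kernel and sum: 1·1 + 5·1 + 9·-1 + 1·-1.
Output[0,1]: The receptive field on the input at this output position is [5 9 0 / 8 0 7 / 8 1 4]. Elementwise product with the kernel and sum: 5·1 + 0·1 + 0·-1 + 1·-1.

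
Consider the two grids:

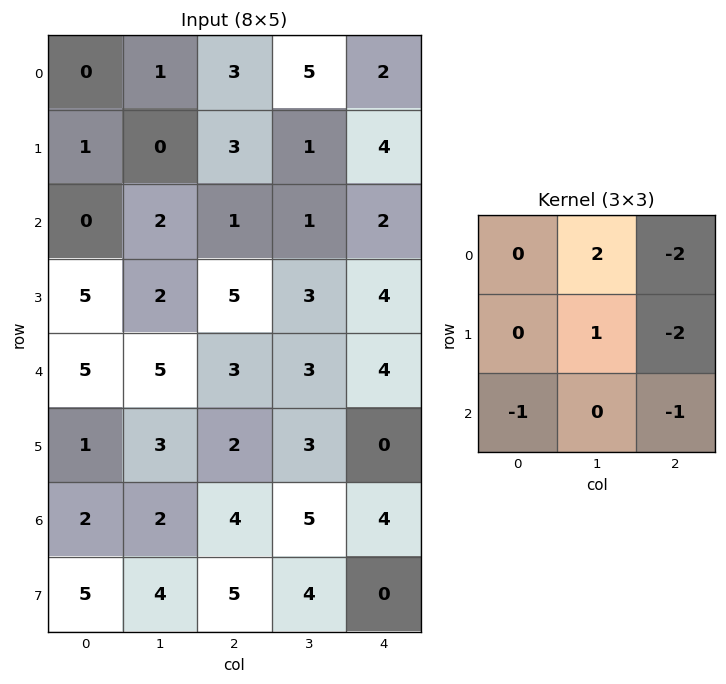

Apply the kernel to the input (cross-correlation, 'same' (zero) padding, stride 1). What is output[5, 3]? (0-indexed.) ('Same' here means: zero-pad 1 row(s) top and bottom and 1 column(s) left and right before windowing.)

The receptive field on the zero-padded input at this output position is [3 3 4 / 2 3 0 / 4 5 4]. Elementwise product with the kernel and sum: 3·2 + 4·-2 + 3·1 + 0·-2 + 4·-1 + 4·-1.

-7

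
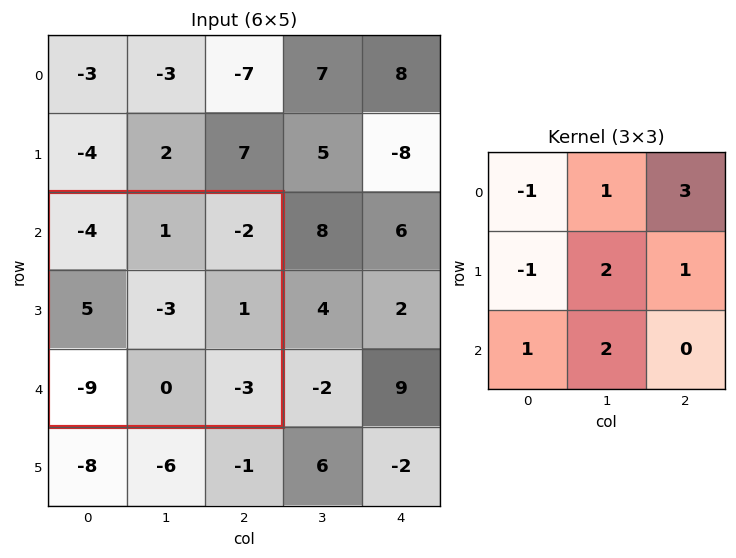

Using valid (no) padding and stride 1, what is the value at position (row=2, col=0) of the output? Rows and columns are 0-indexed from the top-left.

The receptive field on the input at this output position is [-4 1 -2 / 5 -3 1 / -9 0 -3]. Elementwise product with the kernel and sum: -4·-1 + 1·1 + -2·3 + 5·-1 + -3·2 + 1·1 + -9·1 + 0·2.

-20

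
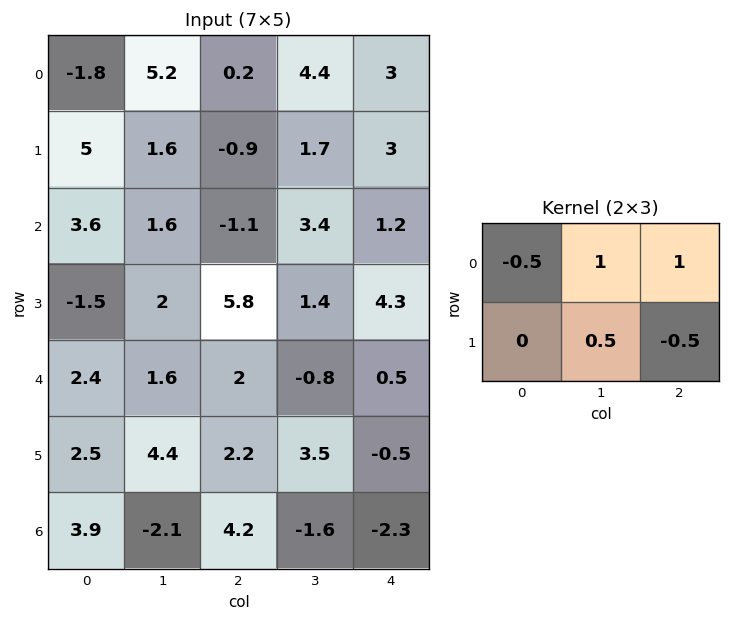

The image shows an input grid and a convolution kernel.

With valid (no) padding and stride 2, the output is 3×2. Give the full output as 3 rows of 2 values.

Output[0,0]: The receptive field on the input at this output position is [-1.8 5.2 0.2 / 5 1.6 -0.9]. Elementwise product with the kernel and sum: -1.8·-0.5 + 5.2·1 + 0.2·1 + 1.6·0.5 + -0.9·-0.5.

7.55 6.65
-3.2 3.7
3.5 0.7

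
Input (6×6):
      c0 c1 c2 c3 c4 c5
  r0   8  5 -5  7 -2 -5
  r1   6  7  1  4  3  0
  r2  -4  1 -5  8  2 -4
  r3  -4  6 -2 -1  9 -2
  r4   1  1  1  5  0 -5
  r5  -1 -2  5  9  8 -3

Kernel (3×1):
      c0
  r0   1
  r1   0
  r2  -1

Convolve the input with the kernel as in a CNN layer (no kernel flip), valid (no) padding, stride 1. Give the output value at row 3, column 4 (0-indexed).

1

The receptive field on the input at this output position is [9 / 0 / 8]. Elementwise product with the kernel and sum: 9·1 + 8·-1.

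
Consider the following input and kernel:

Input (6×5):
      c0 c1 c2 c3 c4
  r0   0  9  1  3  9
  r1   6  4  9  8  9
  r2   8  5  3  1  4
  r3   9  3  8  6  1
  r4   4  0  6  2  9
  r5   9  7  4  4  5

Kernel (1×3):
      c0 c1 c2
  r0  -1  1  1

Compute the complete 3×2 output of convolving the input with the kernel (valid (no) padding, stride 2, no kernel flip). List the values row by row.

10 11
0 2
2 5

Output[0,0]: The receptive field on the input at this output position is [0 9 1]. Elementwise product with the kernel and sum: 0·-1 + 9·1 + 1·1.
Output[0,1]: The receptive field on the input at this output position is [1 3 9]. Elementwise product with the kernel and sum: 1·-1 + 3·1 + 9·1.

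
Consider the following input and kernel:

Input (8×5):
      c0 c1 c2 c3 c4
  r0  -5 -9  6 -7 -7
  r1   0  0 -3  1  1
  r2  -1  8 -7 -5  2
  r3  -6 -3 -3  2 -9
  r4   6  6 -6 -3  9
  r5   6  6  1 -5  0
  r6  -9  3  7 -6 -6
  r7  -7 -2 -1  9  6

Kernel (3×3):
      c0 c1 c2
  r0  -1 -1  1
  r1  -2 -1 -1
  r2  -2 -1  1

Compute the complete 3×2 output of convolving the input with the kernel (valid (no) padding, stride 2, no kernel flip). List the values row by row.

Output[0,0]: The receptive field on the input at this output position is [-5 -9 6 / 0 0 -3 / -1 8 -7]. Elementwise product with the kernel and sum: -5·-1 + -9·-1 + 6·1 + 0·-2 + 0·-1 + -3·-1 + -1·-2 + 8·-1 + -7·1.
Output[0,1]: The receptive field on the input at this output position is [6 -7 -7 / -3 1 1 / -7 -5 2]. Elementwise product with the kernel and sum: 6·-1 + -7·-1 + -7·1 + -3·-2 + 1·-1 + 1·-1 + -7·-2 + -5·-1 + 2·1.

10 19
-20 51
-15 7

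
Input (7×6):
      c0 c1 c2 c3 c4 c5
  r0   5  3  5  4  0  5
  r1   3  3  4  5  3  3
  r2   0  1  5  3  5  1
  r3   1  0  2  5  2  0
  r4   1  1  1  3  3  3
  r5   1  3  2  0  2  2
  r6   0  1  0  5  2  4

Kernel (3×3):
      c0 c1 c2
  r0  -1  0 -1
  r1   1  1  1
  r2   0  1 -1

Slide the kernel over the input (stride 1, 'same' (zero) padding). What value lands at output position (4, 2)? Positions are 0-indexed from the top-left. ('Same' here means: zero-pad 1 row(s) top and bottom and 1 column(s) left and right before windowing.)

The receptive field on the zero-padded input at this output position is [0 2 5 / 1 1 3 / 3 2 0]. Elementwise product with the kernel and sum: 0·-1 + 5·-1 + 1·1 + 1·1 + 3·1 + 2·1 + 0·-1.

2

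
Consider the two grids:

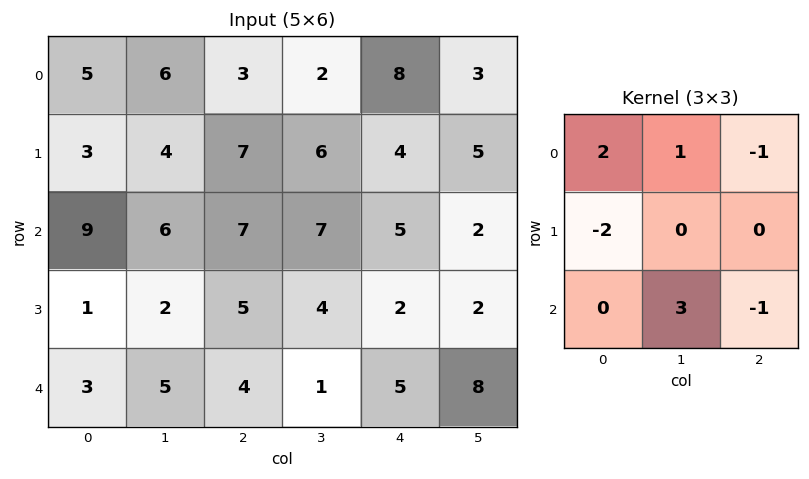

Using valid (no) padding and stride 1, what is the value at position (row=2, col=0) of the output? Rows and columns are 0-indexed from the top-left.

26

The receptive field on the input at this output position is [9 6 7 / 1 2 5 / 3 5 4]. Elementwise product with the kernel and sum: 9·2 + 6·1 + 7·-1 + 1·-2 + 5·3 + 4·-1.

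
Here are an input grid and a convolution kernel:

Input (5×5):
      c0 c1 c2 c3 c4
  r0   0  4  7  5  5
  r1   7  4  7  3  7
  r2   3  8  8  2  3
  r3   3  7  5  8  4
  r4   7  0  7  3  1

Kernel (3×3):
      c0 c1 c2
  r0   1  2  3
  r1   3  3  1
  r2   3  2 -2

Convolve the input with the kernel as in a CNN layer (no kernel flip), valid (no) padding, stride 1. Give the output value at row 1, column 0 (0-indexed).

90

The receptive field on the input at this output position is [7 4 7 / 3 8 8 / 3 7 5]. Elementwise product with the kernel and sum: 7·1 + 4·2 + 7·3 + 3·3 + 8·3 + 8·1 + 3·3 + 7·2 + 5·-2.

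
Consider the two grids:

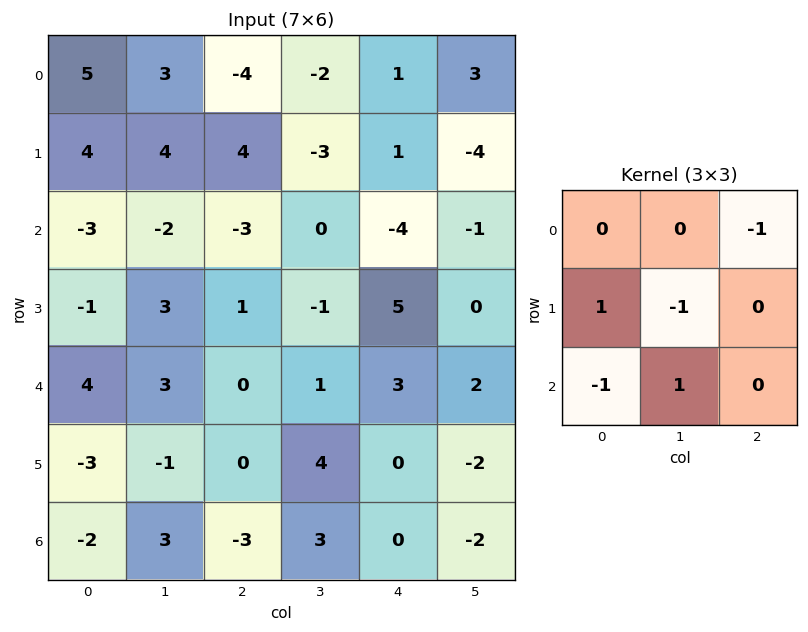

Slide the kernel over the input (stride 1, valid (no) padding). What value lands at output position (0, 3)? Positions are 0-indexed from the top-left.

The receptive field on the input at this output position is [-2 1 3 / -3 1 -4 / 0 -4 -1]. Elementwise product with the kernel and sum: 3·-1 + -3·1 + 1·-1 + 0·-1 + -4·1.

-11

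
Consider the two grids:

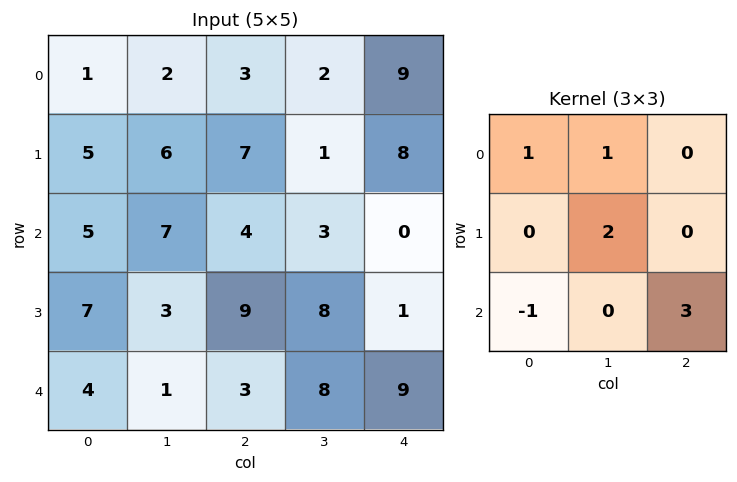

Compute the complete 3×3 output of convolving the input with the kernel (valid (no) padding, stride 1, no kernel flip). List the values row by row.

22 21 3
45 42 8
23 52 47

Output[0,0]: The receptive field on the input at this output position is [1 2 3 / 5 6 7 / 5 7 4]. Elementwise product with the kernel and sum: 1·1 + 2·1 + 6·2 + 5·-1 + 4·3.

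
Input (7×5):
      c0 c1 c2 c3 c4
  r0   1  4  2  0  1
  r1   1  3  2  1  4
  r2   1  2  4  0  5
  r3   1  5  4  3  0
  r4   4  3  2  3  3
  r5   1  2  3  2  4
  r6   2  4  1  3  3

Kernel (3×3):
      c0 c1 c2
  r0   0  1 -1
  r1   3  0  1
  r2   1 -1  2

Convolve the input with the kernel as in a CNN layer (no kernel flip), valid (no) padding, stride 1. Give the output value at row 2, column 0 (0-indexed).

The receptive field on the input at this output position is [1 2 4 / 1 5 4 / 4 3 2]. Elementwise product with the kernel and sum: 2·1 + 4·-1 + 1·3 + 4·1 + 4·1 + 3·-1 + 2·2.

10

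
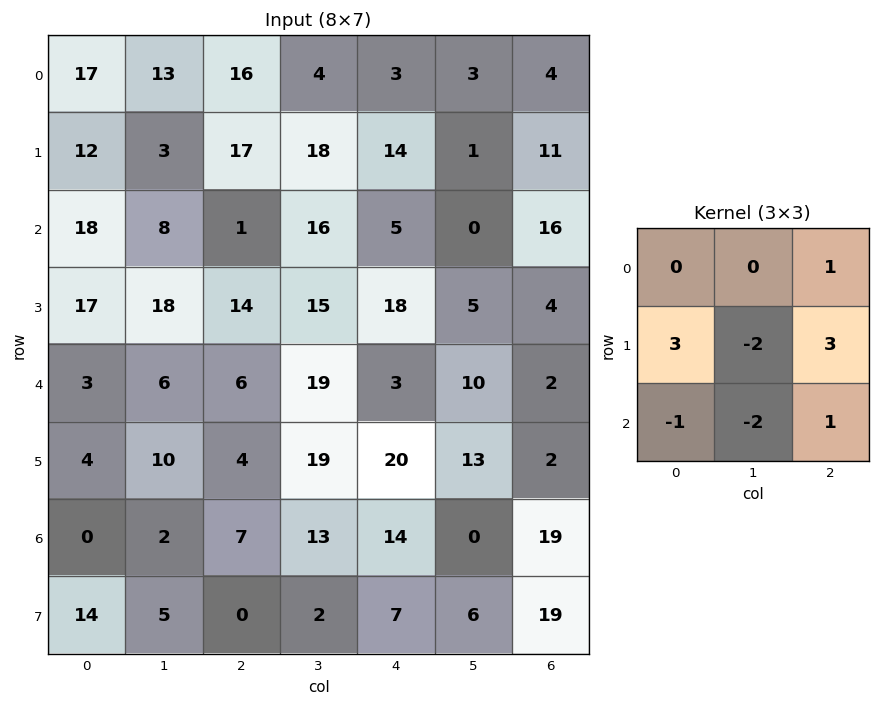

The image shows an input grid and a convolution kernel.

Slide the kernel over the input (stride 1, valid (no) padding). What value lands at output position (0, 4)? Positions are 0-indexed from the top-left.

The receptive field on the input at this output position is [3 3 4 / 14 1 11 / 5 0 16]. Elementwise product with the kernel and sum: 4·1 + 14·3 + 1·-2 + 11·3 + 5·-1 + 0·-2 + 16·1.

88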